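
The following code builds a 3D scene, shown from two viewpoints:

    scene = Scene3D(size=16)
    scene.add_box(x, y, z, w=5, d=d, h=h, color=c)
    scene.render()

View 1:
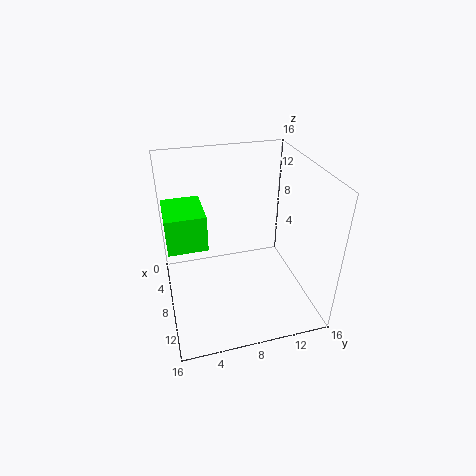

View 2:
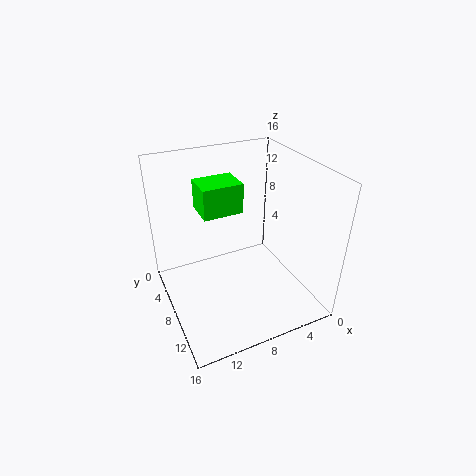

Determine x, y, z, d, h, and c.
x = 5.5, y = 0.25, z = 8.75, d = 4, h = 3.75, c = 'lime'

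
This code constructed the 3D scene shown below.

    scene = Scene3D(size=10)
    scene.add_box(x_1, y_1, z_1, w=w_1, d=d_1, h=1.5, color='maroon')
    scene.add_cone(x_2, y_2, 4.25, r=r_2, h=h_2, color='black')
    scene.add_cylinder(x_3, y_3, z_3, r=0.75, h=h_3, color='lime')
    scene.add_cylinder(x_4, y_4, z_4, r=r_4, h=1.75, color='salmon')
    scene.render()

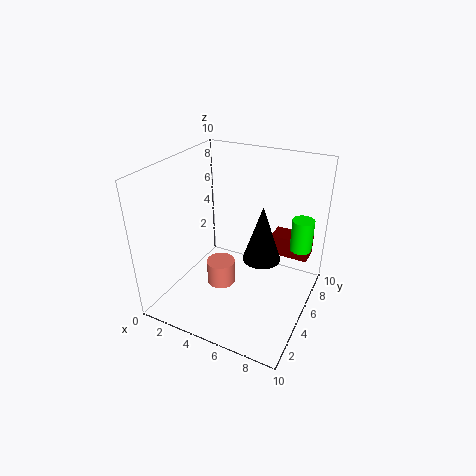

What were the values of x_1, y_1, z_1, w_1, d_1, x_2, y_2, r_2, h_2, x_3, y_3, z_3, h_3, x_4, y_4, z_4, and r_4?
x_1 = 6.75; y_1 = 6.75; z_1 = 3.25; w_1 = 2.75; d_1 = 1.5; x_2 = 7; y_2 = 4.5; r_2 = 1.25; h_2 = 3.75; x_3 = 9; y_3 = 6.75; z_3 = 4.25; h_3 = 2.25; x_4 = 4; y_4 = 4.25; z_4 = 1.5; r_4 = 1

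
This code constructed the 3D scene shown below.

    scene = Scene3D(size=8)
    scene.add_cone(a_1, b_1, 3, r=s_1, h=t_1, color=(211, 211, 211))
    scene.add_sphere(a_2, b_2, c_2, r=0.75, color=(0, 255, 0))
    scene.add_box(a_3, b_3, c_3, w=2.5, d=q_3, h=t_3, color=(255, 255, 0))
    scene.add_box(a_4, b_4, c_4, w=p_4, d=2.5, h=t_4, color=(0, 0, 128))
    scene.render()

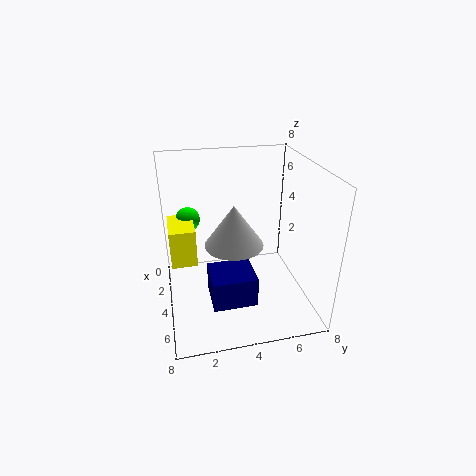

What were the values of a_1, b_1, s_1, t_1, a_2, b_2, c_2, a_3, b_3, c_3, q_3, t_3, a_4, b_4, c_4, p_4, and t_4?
a_1 = 3
b_1 = 4
s_1 = 1.75
t_1 = 2.5
a_2 = 1
b_2 = 1.5
c_2 = 4
a_3 = 0.75
b_3 = 0.25
c_3 = 2
q_3 = 1.5
t_3 = 2.25
a_4 = 3.5
b_4 = 2.25
c_4 = 0.5
p_4 = 2.25
t_4 = 1.75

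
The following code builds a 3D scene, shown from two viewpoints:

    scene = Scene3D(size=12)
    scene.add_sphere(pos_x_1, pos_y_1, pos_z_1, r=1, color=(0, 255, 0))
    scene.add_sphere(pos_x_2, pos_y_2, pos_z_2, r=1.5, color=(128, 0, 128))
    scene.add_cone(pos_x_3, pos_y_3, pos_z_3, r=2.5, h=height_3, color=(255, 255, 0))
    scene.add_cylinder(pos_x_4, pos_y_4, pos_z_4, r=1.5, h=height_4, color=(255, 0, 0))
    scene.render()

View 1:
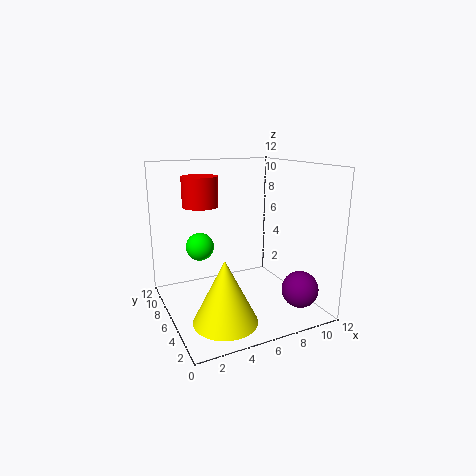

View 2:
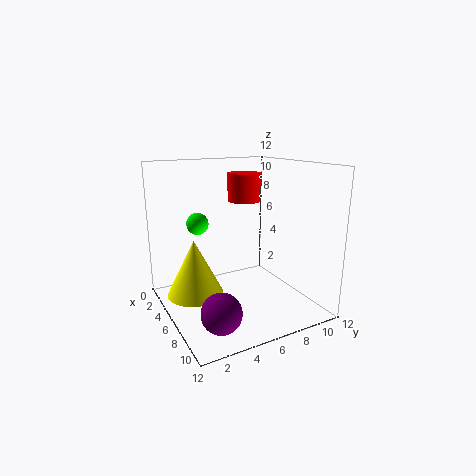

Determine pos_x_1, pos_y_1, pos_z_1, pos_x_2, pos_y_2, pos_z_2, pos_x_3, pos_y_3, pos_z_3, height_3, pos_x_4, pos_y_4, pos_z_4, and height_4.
pos_x_1 = 2
pos_y_1 = 4
pos_z_1 = 6.5
pos_x_2 = 10
pos_y_2 = 2.5
pos_z_2 = 2
pos_x_3 = 3.5
pos_y_3 = 3
pos_z_3 = 0.5
height_3 = 5
pos_x_4 = 3.5
pos_y_4 = 8
pos_z_4 = 8.5
height_4 = 2.5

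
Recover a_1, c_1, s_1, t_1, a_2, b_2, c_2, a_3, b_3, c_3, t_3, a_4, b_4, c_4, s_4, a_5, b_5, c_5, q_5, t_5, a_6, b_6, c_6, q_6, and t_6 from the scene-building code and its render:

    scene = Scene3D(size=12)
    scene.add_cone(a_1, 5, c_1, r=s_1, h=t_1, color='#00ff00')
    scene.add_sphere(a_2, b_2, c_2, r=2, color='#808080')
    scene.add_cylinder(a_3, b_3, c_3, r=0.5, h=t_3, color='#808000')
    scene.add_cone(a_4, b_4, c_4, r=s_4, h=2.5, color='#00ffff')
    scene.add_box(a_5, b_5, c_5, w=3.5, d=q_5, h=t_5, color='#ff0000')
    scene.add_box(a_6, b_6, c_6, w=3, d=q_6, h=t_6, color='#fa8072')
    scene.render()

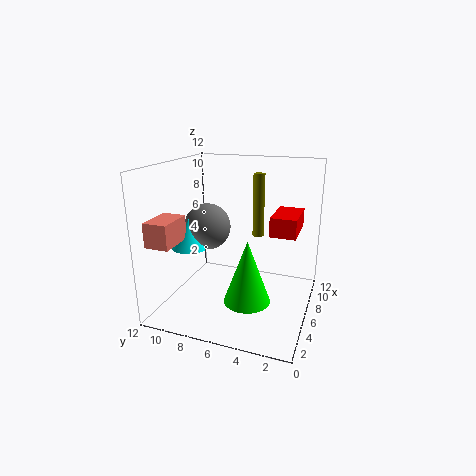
a_1 = 5.5
c_1 = 0.5
s_1 = 2
t_1 = 5.5
a_2 = 6.5
b_2 = 9
c_2 = 6.5
a_3 = 8.5
b_3 = 5
c_3 = 5.5
t_3 = 5.5
a_4 = 5
b_4 = 10
c_4 = 5
s_4 = 1.5
a_5 = 4.5
b_5 = 1
c_5 = 7
q_5 = 2
t_5 = 1.5
a_6 = 1.5
b_6 = 10
c_6 = 6
q_6 = 2
t_6 = 2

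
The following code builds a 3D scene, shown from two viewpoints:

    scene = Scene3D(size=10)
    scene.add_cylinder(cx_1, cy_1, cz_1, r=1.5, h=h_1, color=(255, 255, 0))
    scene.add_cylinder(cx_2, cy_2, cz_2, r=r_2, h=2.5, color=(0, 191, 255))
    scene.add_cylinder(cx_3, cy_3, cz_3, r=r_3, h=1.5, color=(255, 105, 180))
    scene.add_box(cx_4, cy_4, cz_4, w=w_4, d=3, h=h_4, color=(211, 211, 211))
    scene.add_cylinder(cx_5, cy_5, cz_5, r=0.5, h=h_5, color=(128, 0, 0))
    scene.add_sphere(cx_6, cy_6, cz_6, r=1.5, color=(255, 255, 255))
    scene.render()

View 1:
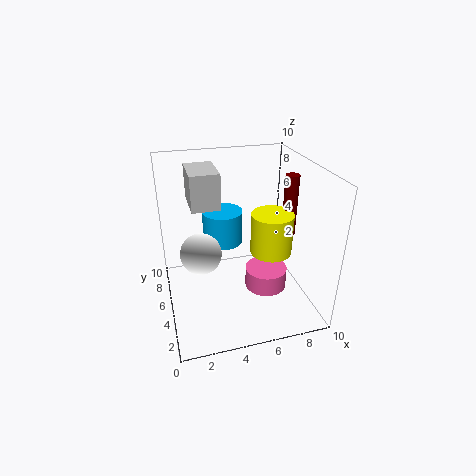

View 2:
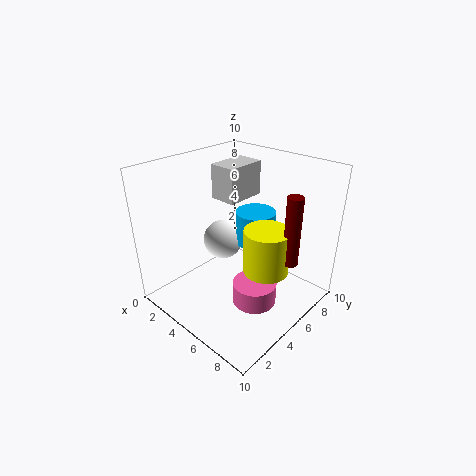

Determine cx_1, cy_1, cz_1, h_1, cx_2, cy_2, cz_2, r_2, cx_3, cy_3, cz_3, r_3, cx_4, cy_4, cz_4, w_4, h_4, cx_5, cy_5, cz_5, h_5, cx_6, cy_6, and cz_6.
cx_1 = 7.5, cy_1 = 5, cz_1 = 3.5, h_1 = 3, cx_2 = 4.5, cy_2 = 7.5, cz_2 = 3.5, r_2 = 1.5, cx_3 = 7, cy_3 = 4.5, cz_3 = 1, r_3 = 1.5, cx_4 = 2, cy_4 = 5.5, cz_4 = 7, w_4 = 2, h_4 = 2.5, cx_5 = 9, cy_5 = 5.5, cz_5 = 4.5, h_5 = 4.5, cx_6 = 2.5, cy_6 = 6, cz_6 = 3.5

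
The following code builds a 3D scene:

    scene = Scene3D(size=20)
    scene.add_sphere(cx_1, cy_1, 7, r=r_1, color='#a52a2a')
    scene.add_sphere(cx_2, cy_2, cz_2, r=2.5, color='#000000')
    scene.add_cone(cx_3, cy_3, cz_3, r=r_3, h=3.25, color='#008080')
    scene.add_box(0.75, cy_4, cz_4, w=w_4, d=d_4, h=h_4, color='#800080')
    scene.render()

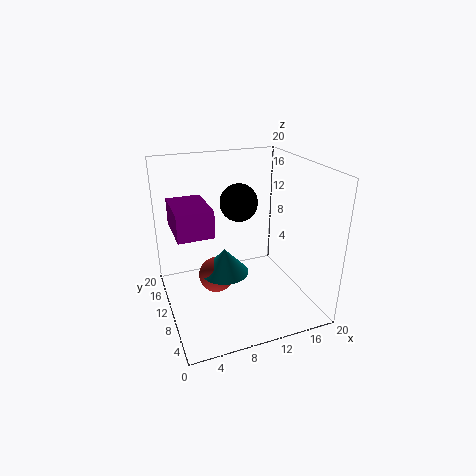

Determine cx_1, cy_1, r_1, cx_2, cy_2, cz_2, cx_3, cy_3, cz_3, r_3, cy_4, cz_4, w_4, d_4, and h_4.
cx_1 = 5.75
cy_1 = 6.75
r_1 = 2.25
cx_2 = 10
cy_2 = 9.75
cz_2 = 15.25
cx_3 = 6.75
cy_3 = 6.25
cz_3 = 7.5
r_3 = 3
cy_4 = 4.25
cz_4 = 13.5
w_4 = 4.25
d_4 = 6.25
h_4 = 3.25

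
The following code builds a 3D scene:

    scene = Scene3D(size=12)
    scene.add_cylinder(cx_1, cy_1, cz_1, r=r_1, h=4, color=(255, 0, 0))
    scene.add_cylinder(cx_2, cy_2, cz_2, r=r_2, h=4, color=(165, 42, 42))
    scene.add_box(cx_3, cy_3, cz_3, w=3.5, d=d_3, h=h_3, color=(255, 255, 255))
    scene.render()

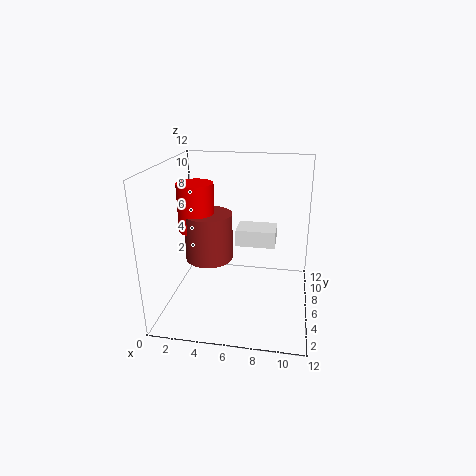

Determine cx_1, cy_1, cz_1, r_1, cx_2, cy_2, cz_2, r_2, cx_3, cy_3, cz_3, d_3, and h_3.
cx_1 = 2.5, cy_1 = 6, cz_1 = 6.5, r_1 = 1.5, cx_2 = 3.5, cy_2 = 6, cz_2 = 4, r_2 = 2, cx_3 = 5.5, cy_3 = 7.5, cz_3 = 4.5, d_3 = 2.5, h_3 = 1.5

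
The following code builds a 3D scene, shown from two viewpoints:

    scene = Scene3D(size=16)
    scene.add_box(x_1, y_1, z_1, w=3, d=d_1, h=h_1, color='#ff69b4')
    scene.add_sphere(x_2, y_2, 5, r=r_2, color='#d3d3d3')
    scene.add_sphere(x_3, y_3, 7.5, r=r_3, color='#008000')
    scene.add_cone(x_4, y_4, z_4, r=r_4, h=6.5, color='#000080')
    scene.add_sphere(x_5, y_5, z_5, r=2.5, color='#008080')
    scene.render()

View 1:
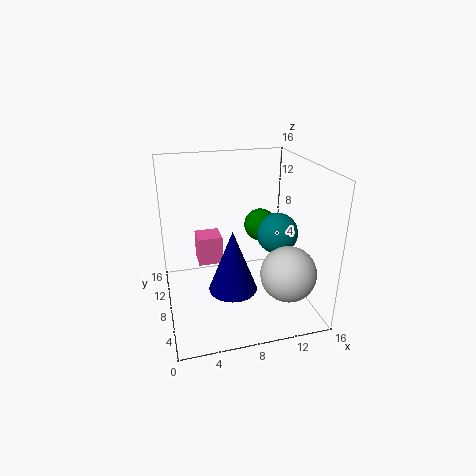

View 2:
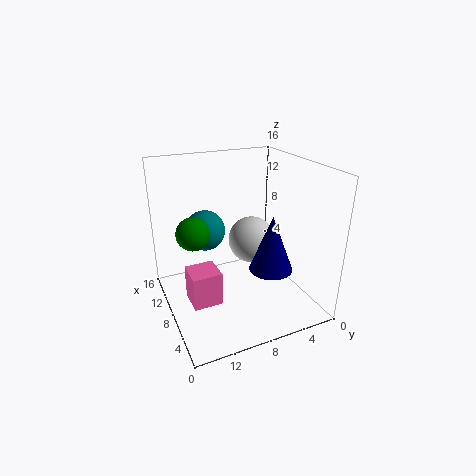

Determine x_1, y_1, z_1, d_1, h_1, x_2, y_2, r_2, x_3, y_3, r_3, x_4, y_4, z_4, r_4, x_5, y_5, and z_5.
x_1 = 4; y_1 = 11.5; z_1 = 3; d_1 = 3; h_1 = 3.5; x_2 = 12.5; y_2 = 4; r_2 = 3; x_3 = 12; y_3 = 12; r_3 = 2; x_4 = 6.5; y_4 = 4.5; z_4 = 4; r_4 = 2.5; x_5 = 13.5; y_5 = 10; z_5 = 7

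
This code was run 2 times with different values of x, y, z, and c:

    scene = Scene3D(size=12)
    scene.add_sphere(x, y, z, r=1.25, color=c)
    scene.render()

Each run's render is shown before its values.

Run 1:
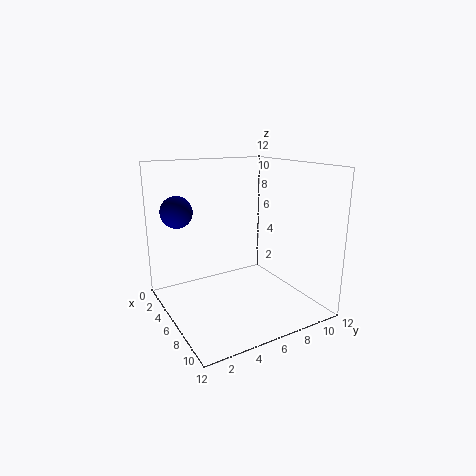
x = 4.75
y = 1.25
z = 8.5
c = 'navy'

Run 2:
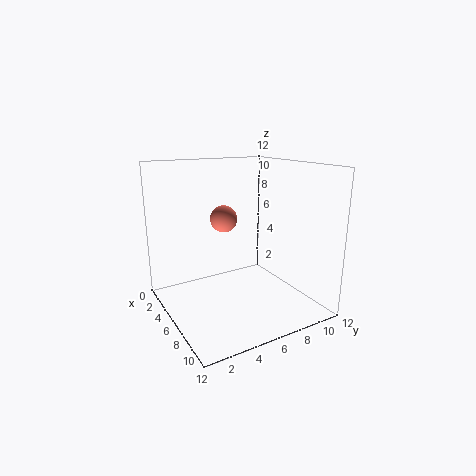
x = 2.5
y = 6.5
z = 6.75
c = 'salmon'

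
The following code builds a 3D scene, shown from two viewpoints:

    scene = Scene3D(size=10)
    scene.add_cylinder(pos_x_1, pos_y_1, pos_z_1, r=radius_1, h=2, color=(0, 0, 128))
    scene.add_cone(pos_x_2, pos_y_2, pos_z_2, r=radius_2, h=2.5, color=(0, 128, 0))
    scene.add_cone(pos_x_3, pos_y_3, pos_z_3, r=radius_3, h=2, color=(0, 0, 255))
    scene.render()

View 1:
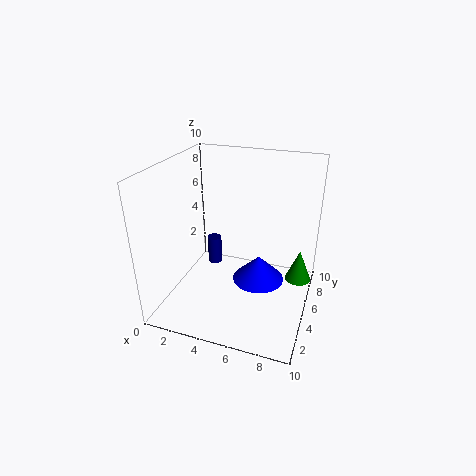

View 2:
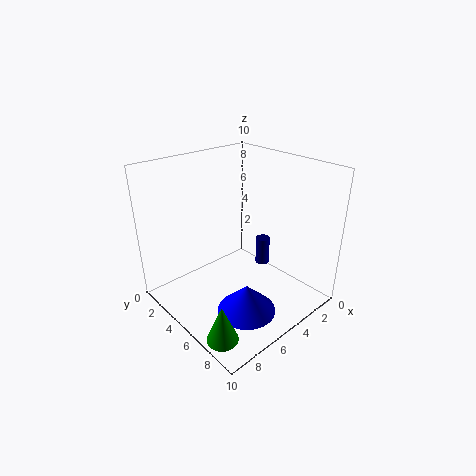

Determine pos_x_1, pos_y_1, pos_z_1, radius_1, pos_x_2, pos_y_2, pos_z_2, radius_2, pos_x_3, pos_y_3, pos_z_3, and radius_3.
pos_x_1 = 3, pos_y_1 = 5.5, pos_z_1 = 2.5, radius_1 = 0.5, pos_x_2 = 9, pos_y_2 = 8, pos_z_2 = 0.5, radius_2 = 1, pos_x_3 = 6, pos_y_3 = 7, pos_z_3 = 0.5, radius_3 = 2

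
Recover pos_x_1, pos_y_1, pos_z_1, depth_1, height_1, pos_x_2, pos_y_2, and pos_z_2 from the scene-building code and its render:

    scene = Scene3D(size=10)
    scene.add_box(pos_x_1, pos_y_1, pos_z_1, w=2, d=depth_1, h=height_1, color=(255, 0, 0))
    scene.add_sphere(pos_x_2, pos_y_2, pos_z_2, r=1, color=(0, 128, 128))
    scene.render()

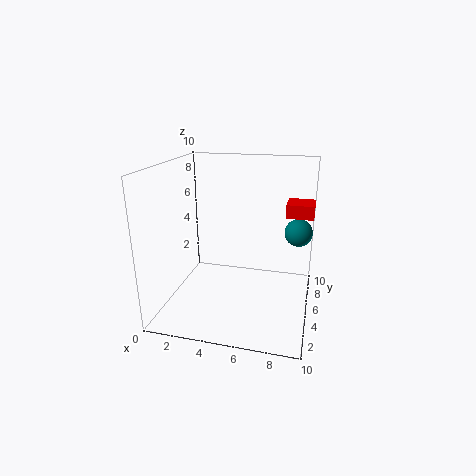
pos_x_1 = 8; pos_y_1 = 7; pos_z_1 = 6; depth_1 = 2; height_1 = 1; pos_x_2 = 9; pos_y_2 = 7; pos_z_2 = 5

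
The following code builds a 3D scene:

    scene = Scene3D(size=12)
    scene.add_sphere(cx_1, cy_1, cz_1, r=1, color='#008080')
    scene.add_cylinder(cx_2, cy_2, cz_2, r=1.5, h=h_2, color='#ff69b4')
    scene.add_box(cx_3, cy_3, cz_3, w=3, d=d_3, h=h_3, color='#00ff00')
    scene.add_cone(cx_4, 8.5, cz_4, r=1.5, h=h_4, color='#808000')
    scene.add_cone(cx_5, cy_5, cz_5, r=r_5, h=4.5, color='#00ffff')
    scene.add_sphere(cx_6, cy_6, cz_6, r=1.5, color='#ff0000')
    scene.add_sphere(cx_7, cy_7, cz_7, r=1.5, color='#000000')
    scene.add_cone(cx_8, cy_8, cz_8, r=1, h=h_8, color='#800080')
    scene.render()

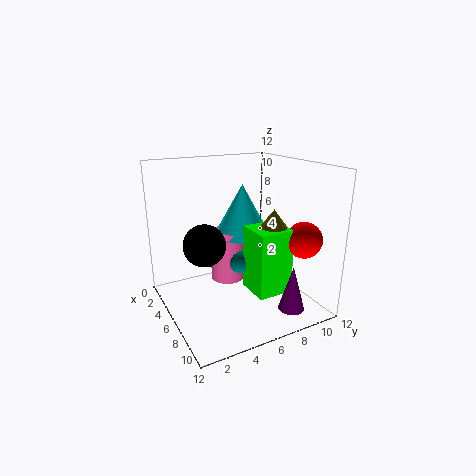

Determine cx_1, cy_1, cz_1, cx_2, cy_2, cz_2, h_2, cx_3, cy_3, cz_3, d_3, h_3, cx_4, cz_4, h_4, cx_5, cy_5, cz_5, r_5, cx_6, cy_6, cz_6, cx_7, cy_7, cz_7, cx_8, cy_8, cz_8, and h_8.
cx_1 = 5.5; cy_1 = 6.5; cz_1 = 3.5; cx_2 = 4; cy_2 = 6; cz_2 = 1.5; h_2 = 4.5; cx_3 = 6; cy_3 = 6.5; cz_3 = 1.5; d_3 = 3; h_3 = 5.5; cx_4 = 7.5; cz_4 = 6.5; h_4 = 2; cx_5 = 4; cy_5 = 7.5; cz_5 = 5.5; r_5 = 2.5; cx_6 = 9; cy_6 = 10.5; cz_6 = 6; cx_7 = 8.5; cy_7 = 2; cz_7 = 7; cx_8 = 11; cy_8 = 8; cz_8 = 1.5; h_8 = 3.5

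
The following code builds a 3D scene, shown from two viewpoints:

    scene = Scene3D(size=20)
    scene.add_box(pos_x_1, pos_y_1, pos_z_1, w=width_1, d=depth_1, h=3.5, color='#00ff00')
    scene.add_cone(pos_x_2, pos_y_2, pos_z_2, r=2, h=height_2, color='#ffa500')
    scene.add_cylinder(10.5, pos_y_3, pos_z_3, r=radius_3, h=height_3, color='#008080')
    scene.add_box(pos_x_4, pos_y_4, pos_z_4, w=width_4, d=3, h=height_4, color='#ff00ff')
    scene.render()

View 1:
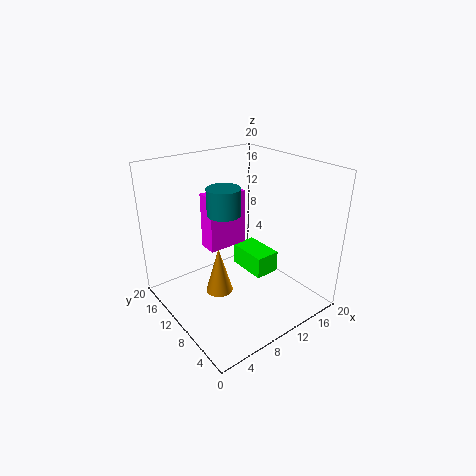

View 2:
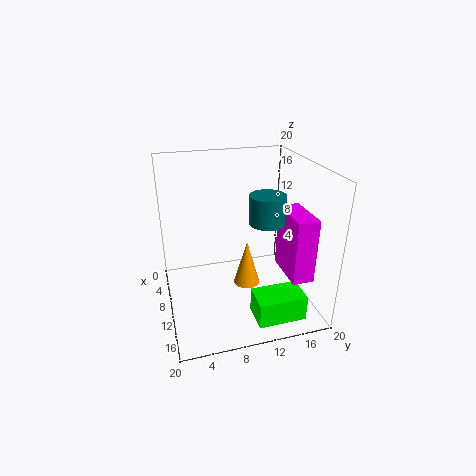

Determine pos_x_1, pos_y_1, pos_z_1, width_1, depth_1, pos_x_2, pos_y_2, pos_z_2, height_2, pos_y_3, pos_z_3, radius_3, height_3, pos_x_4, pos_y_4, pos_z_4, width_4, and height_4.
pos_x_1 = 14.5
pos_y_1 = 10.5
pos_z_1 = 1
width_1 = 4
depth_1 = 6.5
pos_x_2 = 8
pos_y_2 = 12
pos_z_2 = 1
height_2 = 7
pos_y_3 = 14
pos_z_3 = 12
radius_3 = 2.5
height_3 = 4
pos_x_4 = 9.5
pos_y_4 = 16
pos_z_4 = 5
width_4 = 6.5
height_4 = 9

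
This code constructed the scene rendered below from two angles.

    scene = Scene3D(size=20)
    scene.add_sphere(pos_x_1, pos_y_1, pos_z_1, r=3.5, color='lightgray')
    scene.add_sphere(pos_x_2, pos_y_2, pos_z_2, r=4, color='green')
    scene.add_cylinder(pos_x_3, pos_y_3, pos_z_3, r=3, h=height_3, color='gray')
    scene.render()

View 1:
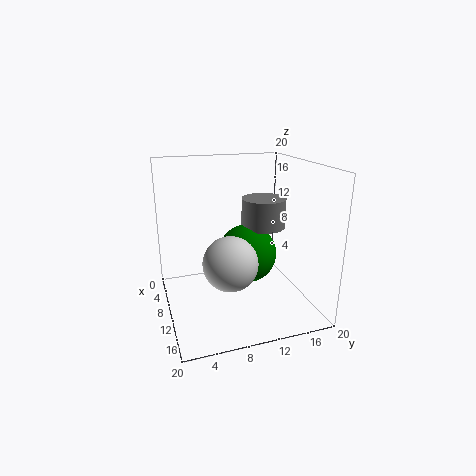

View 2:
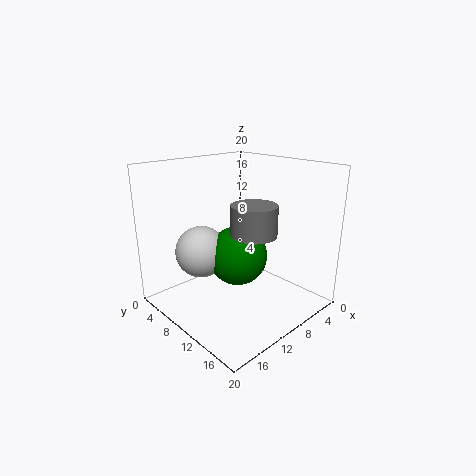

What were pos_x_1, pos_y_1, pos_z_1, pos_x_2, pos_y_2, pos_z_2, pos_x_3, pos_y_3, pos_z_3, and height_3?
pos_x_1 = 14.5; pos_y_1 = 7.5; pos_z_1 = 8.5; pos_x_2 = 11; pos_y_2 = 11; pos_z_2 = 8; pos_x_3 = 10.5; pos_y_3 = 13.5; pos_z_3 = 11.5; height_3 = 4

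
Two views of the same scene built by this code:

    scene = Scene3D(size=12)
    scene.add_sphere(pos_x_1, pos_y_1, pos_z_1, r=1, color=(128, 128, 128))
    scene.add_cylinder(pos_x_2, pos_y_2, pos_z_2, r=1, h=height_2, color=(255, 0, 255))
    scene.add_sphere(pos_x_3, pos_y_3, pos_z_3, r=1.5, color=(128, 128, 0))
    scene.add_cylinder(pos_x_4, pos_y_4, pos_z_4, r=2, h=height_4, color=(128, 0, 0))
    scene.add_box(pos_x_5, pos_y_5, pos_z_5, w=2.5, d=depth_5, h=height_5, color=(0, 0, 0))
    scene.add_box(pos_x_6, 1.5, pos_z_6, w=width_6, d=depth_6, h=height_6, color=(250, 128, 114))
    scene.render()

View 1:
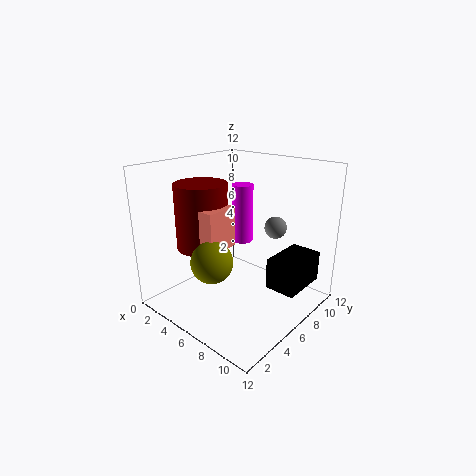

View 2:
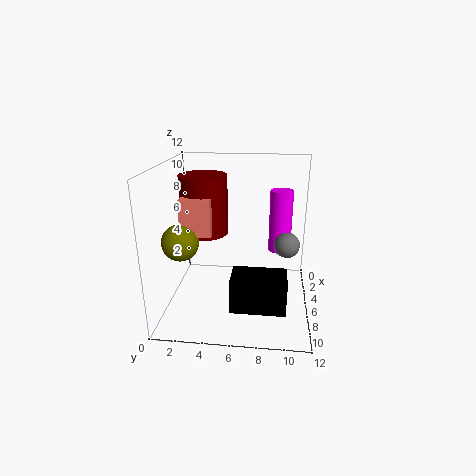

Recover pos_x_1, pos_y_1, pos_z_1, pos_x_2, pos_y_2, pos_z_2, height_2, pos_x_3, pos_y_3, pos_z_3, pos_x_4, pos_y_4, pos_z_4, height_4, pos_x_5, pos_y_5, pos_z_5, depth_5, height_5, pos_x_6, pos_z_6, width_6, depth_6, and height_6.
pos_x_1 = 7; pos_y_1 = 10; pos_z_1 = 6; pos_x_2 = 3.5; pos_y_2 = 9.5; pos_z_2 = 4; height_2 = 5.5; pos_x_3 = 7.5; pos_y_3 = 1.5; pos_z_3 = 6; pos_x_4 = 5; pos_y_4 = 3; pos_z_4 = 6; height_4 = 5; pos_x_5 = 9; pos_y_5 = 6; pos_z_5 = 2.5; depth_5 = 4; height_5 = 2.5; pos_x_6 = 5.5; pos_z_6 = 6.5; width_6 = 2; depth_6 = 2.5; height_6 = 3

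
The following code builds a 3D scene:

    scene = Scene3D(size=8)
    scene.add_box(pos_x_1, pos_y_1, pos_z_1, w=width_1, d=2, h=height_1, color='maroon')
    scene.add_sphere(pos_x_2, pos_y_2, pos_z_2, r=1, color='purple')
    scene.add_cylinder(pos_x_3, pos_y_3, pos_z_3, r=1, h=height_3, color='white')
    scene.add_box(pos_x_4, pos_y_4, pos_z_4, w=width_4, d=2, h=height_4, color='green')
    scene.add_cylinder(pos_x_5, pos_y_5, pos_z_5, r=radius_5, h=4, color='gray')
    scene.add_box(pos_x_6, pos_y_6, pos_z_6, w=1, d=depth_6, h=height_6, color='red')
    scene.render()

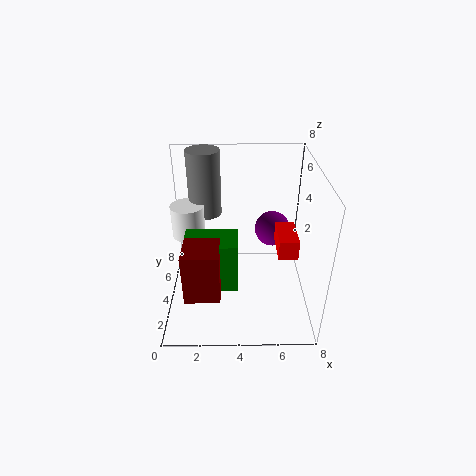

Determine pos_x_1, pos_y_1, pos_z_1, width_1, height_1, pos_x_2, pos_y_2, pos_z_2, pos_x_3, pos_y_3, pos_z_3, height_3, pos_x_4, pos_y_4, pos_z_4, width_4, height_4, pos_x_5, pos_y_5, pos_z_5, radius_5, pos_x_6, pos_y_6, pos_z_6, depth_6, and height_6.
pos_x_1 = 1, pos_y_1 = 2, pos_z_1 = 1, width_1 = 2, height_1 = 3, pos_x_2 = 6, pos_y_2 = 5, pos_z_2 = 4, pos_x_3 = 1, pos_y_3 = 6, pos_z_3 = 3, height_3 = 2, pos_x_4 = 1, pos_y_4 = 3, pos_z_4 = 1, width_4 = 3, height_4 = 3, pos_x_5 = 2, pos_y_5 = 7, pos_z_5 = 4, radius_5 = 1, pos_x_6 = 6, pos_y_6 = 2, pos_z_6 = 4, depth_6 = 2, height_6 = 1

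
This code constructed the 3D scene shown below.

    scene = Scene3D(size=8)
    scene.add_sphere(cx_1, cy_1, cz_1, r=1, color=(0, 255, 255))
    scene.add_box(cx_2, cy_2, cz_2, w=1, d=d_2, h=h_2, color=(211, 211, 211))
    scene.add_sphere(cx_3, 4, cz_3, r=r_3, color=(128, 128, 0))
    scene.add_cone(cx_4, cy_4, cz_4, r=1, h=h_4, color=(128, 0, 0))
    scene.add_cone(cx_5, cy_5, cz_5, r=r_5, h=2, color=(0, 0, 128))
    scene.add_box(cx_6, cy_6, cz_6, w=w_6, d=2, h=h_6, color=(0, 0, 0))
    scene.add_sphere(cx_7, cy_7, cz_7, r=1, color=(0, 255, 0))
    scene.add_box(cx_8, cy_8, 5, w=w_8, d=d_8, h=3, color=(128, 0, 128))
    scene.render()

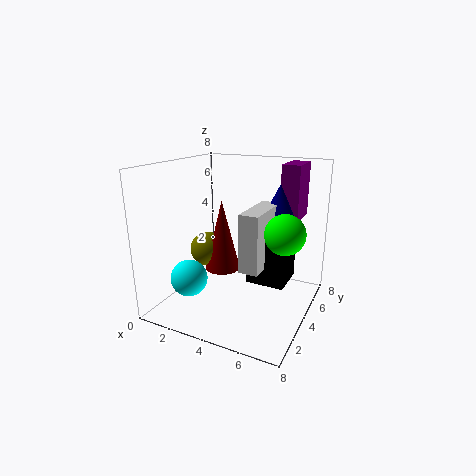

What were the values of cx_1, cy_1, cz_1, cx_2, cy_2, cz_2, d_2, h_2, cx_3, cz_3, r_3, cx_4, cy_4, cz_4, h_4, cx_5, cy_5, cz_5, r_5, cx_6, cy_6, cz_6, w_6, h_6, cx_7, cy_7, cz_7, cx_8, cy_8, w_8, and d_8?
cx_1 = 2, cy_1 = 2, cz_1 = 2, cx_2 = 5, cy_2 = 2, cz_2 = 3, d_2 = 3, h_2 = 3, cx_3 = 2, cz_3 = 3, r_3 = 1, cx_4 = 3, cy_4 = 4, cz_4 = 2, h_4 = 4, cx_5 = 6, cy_5 = 5, cz_5 = 5, r_5 = 1, cx_6 = 5, cy_6 = 3, cz_6 = 2, w_6 = 2, h_6 = 3, cx_7 = 7, cy_7 = 3, cz_7 = 5, cx_8 = 6, cy_8 = 5, w_8 = 1, d_8 = 2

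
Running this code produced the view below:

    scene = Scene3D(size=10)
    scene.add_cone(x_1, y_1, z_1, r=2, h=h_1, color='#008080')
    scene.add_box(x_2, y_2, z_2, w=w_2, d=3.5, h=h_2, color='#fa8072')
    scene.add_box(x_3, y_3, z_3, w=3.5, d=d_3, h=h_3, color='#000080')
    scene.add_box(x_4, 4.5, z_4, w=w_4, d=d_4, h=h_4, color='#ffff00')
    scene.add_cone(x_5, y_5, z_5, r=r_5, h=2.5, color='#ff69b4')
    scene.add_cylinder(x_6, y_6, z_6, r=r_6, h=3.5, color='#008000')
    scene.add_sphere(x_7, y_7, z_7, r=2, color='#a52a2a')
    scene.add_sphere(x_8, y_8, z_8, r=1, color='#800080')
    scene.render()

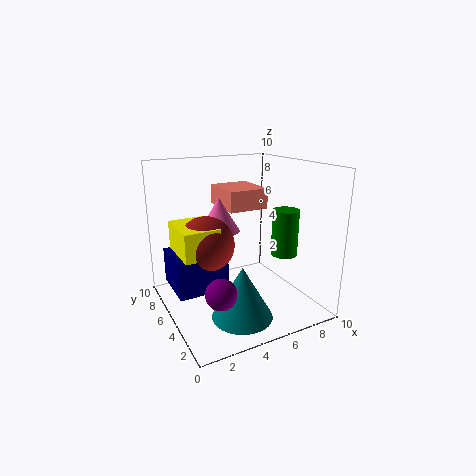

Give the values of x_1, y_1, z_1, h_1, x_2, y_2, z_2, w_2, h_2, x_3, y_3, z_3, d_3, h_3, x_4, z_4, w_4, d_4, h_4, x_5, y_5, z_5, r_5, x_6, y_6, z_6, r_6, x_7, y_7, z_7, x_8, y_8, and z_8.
x_1 = 4
y_1 = 2.5
z_1 = 0.5
h_1 = 3.5
x_2 = 5
y_2 = 6
z_2 = 6.5
w_2 = 3
h_2 = 1.5
x_3 = 0.5
y_3 = 4.5
z_3 = 1.5
d_3 = 3.5
h_3 = 2.5
x_4 = 1
z_4 = 4
w_4 = 2.5
d_4 = 3.5
h_4 = 2
x_5 = 4.5
y_5 = 7
z_5 = 5
r_5 = 1.5
x_6 = 9
y_6 = 5
z_6 = 3
r_6 = 1
x_7 = 3
y_7 = 6
z_7 = 4.5
x_8 = 2.5
y_8 = 2.5
z_8 = 2.5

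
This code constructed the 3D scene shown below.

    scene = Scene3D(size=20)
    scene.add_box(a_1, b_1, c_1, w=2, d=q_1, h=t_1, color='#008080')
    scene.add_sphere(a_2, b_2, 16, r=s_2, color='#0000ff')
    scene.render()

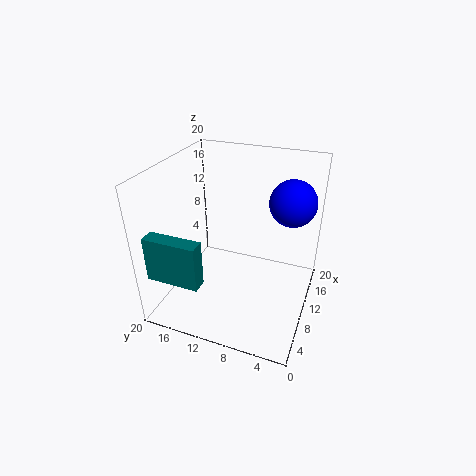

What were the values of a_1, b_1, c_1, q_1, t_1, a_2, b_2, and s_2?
a_1 = 1, b_1 = 12, c_1 = 7, q_1 = 7, t_1 = 6, a_2 = 11, b_2 = 3, s_2 = 3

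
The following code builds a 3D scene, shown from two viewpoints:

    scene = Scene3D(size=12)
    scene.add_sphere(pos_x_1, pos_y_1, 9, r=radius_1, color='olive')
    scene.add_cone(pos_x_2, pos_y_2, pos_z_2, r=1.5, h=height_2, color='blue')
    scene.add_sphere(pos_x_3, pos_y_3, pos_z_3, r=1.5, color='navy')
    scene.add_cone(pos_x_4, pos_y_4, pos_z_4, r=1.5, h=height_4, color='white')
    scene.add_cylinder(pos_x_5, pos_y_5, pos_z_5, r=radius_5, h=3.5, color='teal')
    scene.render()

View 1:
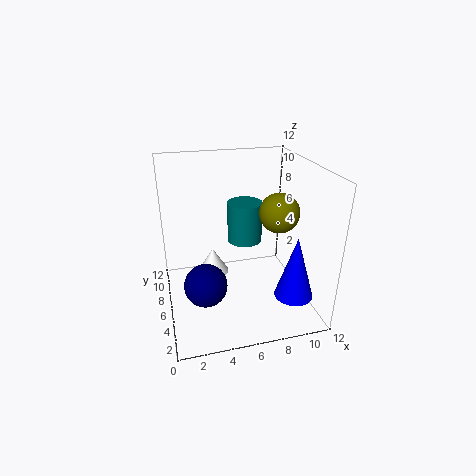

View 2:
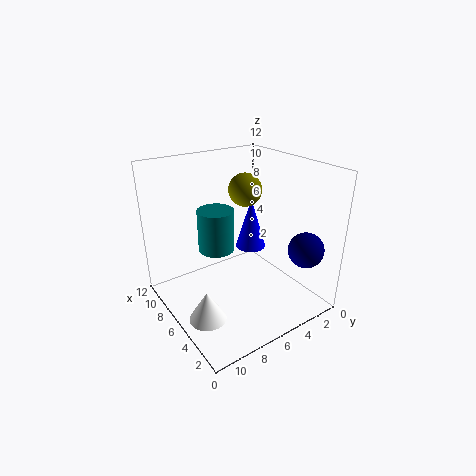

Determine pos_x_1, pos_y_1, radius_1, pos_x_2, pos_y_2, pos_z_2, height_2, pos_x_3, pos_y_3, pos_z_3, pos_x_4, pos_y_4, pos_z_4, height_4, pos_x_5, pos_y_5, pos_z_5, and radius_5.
pos_x_1 = 8.5; pos_y_1 = 3.5; radius_1 = 1.5; pos_x_2 = 9.5; pos_y_2 = 2; pos_z_2 = 2.5; height_2 = 5; pos_x_3 = 2.5; pos_y_3 = 1.5; pos_z_3 = 5; pos_x_4 = 4.5; pos_y_4 = 10; pos_z_4 = 0.5; height_4 = 2.5; pos_x_5 = 7; pos_y_5 = 7.5; pos_z_5 = 5; radius_5 = 1.5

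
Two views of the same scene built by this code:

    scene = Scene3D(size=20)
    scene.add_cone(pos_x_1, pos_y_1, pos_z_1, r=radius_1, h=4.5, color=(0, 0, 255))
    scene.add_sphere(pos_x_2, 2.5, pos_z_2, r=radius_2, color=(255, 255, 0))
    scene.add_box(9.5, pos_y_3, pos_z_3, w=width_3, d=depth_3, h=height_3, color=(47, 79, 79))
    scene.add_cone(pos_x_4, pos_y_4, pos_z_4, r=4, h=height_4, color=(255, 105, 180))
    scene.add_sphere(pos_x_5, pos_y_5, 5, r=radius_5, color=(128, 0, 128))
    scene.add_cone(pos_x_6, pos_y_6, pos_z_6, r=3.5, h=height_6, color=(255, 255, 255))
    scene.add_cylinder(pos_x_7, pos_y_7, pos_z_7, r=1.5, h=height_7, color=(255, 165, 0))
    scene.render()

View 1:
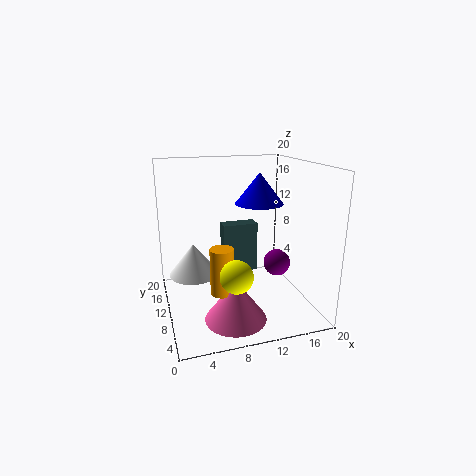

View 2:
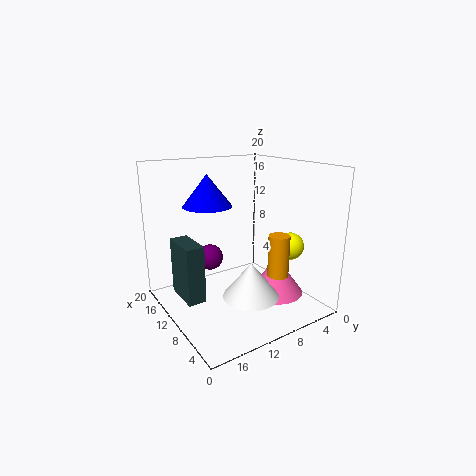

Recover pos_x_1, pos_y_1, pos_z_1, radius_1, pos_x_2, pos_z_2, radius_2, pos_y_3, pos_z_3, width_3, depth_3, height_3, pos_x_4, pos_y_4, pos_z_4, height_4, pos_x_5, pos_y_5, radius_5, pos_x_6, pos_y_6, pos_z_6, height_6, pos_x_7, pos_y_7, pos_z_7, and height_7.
pos_x_1 = 14; pos_y_1 = 12.5; pos_z_1 = 14; radius_1 = 3.5; pos_x_2 = 7.5; pos_z_2 = 8; radius_2 = 2; pos_y_3 = 15.5; pos_z_3 = 2; width_3 = 5.5; depth_3 = 2.5; height_3 = 8; pos_x_4 = 8; pos_y_4 = 4.5; pos_z_4 = 1; height_4 = 5.5; pos_x_5 = 16.5; pos_y_5 = 11; radius_5 = 2; pos_x_6 = 4; pos_y_6 = 12; pos_z_6 = 4.5; height_6 = 4.5; pos_x_7 = 6.5; pos_y_7 = 5.5; pos_z_7 = 4.5; height_7 = 6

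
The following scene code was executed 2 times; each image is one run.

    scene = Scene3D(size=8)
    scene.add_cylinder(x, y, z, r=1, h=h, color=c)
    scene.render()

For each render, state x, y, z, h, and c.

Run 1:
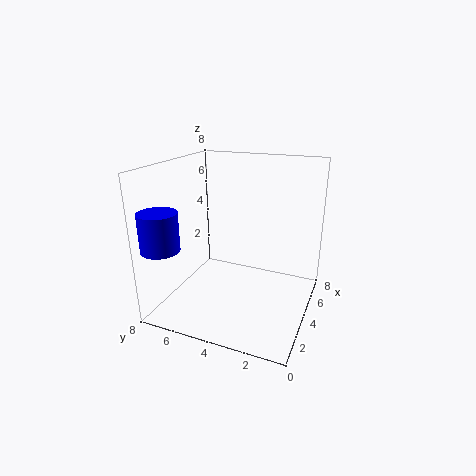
x = 1; y = 7; z = 4; h = 2; c = 'blue'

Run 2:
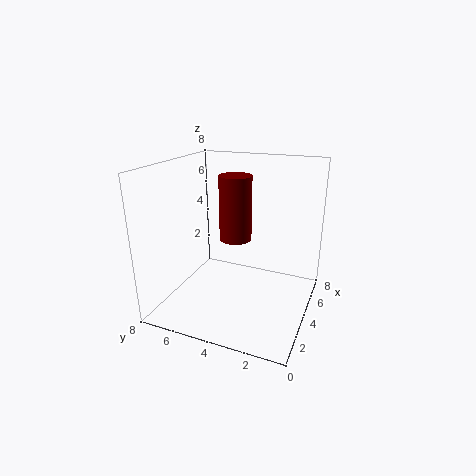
x = 6; y = 5; z = 3; h = 4; c = 'maroon'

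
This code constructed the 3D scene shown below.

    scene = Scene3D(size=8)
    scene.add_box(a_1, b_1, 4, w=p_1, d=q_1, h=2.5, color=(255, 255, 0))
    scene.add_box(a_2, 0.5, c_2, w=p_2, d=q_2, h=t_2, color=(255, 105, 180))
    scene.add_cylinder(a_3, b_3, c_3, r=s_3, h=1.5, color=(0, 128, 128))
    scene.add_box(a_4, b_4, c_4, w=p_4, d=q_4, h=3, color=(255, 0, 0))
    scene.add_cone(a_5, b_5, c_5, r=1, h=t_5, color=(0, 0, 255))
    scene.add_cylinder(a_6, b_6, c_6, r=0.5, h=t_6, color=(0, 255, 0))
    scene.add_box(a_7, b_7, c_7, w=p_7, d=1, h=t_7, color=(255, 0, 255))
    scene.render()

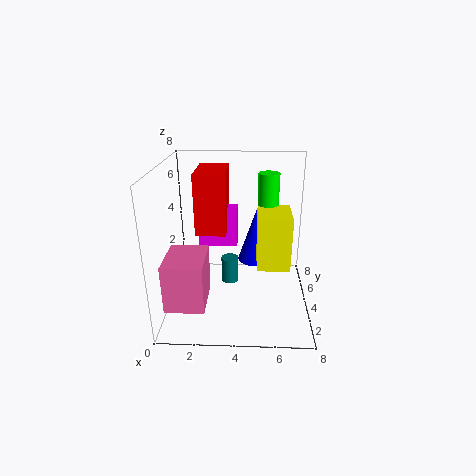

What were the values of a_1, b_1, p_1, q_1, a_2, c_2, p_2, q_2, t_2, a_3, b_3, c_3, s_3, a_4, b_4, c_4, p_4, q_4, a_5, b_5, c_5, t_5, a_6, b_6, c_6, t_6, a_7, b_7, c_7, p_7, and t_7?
a_1 = 5, b_1 = 0.5, p_1 = 1.5, q_1 = 2, a_2 = 0.5, c_2 = 1.5, p_2 = 2, q_2 = 2.5, t_2 = 2.5, a_3 = 3.5, b_3 = 4.5, c_3 = 1, s_3 = 0.5, a_4 = 2, b_4 = 2, c_4 = 5, p_4 = 1.5, q_4 = 2.5, a_5 = 5, b_5 = 4.5, c_5 = 2.5, t_5 = 3, a_6 = 5.5, b_6 = 2.5, c_6 = 6, t_6 = 2, a_7 = 2, b_7 = 3, c_7 = 4, p_7 = 2, t_7 = 2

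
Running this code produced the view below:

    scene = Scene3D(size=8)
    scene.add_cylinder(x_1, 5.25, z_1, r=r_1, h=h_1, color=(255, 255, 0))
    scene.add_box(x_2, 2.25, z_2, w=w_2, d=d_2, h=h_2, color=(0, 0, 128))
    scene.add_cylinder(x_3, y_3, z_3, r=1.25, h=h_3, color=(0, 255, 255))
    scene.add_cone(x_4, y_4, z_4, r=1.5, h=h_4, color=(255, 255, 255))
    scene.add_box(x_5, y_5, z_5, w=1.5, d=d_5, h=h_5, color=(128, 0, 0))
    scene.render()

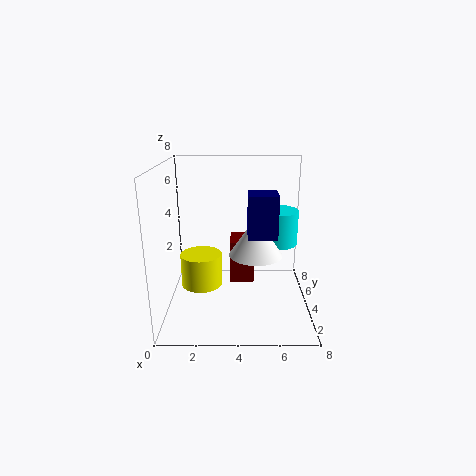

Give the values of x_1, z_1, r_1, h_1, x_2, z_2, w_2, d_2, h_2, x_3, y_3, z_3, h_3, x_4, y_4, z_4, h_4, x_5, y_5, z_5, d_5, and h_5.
x_1 = 1.75, z_1 = 0.5, r_1 = 1.25, h_1 = 2, x_2 = 4.5, z_2 = 4.5, w_2 = 1.5, d_2 = 1.5, h_2 = 2.25, x_3 = 6.25, y_3 = 5.25, z_3 = 3.25, h_3 = 2, x_4 = 5, y_4 = 4, z_4 = 3, h_4 = 2.25, x_5 = 3.5, y_5 = 5.75, z_5 = 0.25, d_5 = 2, h_5 = 2.75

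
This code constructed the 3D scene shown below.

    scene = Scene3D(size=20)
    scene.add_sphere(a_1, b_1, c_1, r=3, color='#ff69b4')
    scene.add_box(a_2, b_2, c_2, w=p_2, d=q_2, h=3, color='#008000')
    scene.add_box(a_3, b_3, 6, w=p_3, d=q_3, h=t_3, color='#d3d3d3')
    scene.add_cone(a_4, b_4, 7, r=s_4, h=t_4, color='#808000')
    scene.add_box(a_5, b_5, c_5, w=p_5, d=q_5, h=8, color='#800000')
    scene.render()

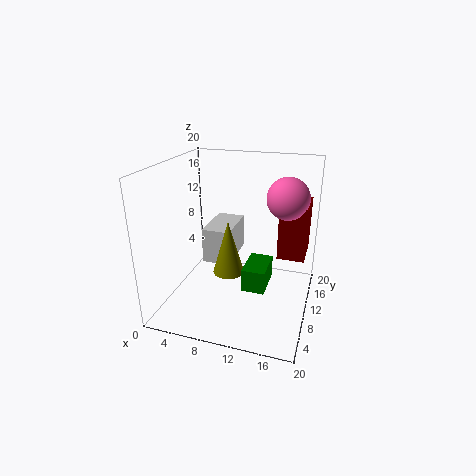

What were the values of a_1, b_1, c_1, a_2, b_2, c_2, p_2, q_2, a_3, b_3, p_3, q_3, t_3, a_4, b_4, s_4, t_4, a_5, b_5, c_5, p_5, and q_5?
a_1 = 16; b_1 = 14; c_1 = 15; a_2 = 12; b_2 = 5; c_2 = 5; p_2 = 3; q_2 = 5; a_3 = 5; b_3 = 9; p_3 = 4; q_3 = 7; t_3 = 5; a_4 = 10; b_4 = 6; s_4 = 2; t_4 = 7; a_5 = 15; b_5 = 13; c_5 = 6; p_5 = 4; q_5 = 6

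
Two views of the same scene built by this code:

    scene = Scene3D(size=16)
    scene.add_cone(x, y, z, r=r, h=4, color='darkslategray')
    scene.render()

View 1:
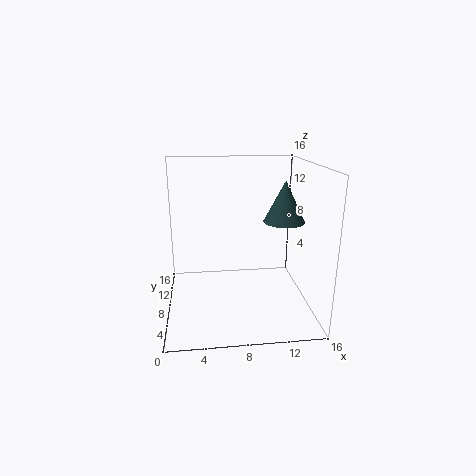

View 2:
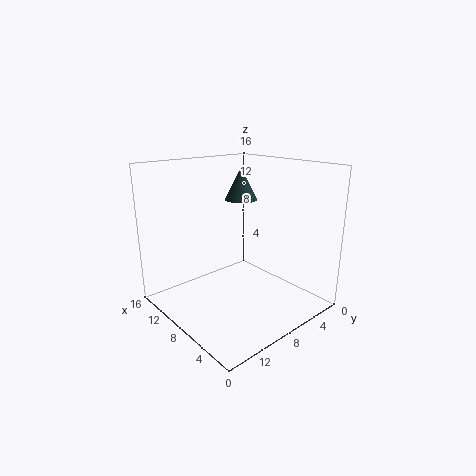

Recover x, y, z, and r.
x = 12
y = 4
z = 11
r = 2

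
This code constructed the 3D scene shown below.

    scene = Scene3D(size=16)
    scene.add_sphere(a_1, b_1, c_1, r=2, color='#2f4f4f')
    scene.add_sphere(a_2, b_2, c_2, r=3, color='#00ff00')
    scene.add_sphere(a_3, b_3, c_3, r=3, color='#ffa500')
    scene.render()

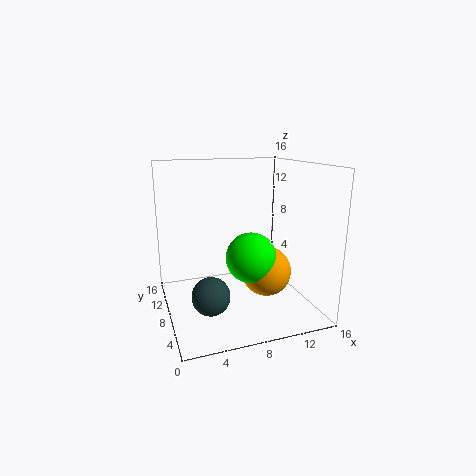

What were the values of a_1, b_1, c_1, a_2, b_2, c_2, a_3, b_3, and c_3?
a_1 = 4
b_1 = 5
c_1 = 3
a_2 = 10
b_2 = 9
c_2 = 5
a_3 = 12
b_3 = 9
c_3 = 3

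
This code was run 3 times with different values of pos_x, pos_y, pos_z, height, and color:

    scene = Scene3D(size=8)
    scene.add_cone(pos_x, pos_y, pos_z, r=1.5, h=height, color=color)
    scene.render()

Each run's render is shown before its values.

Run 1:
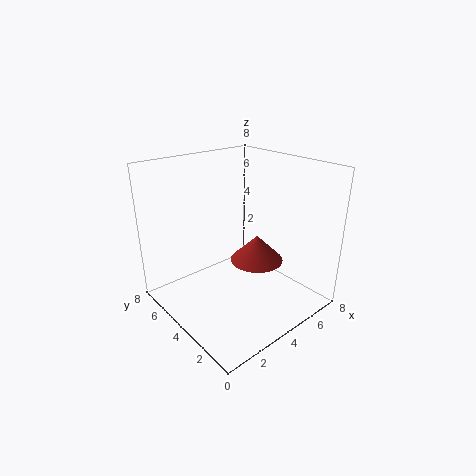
pos_x = 5; pos_y = 3.5; pos_z = 2.5; height = 1.5; color = 'brown'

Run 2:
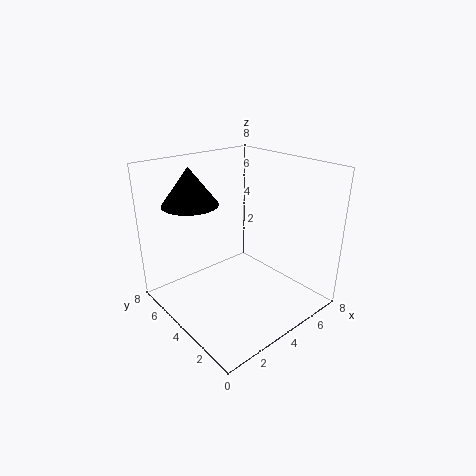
pos_x = 2; pos_y = 5.5; pos_z = 6; height = 2; color = 'black'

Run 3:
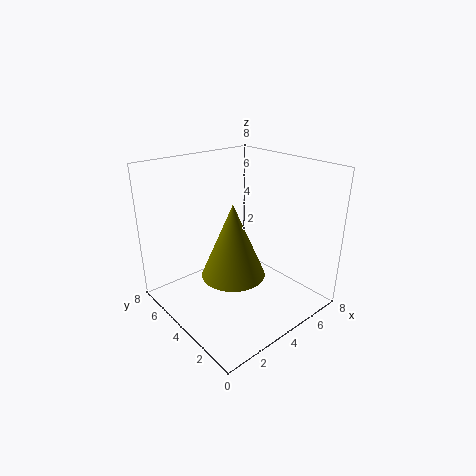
pos_x = 2; pos_y = 2; pos_z = 3.5; height = 3.5; color = 'olive'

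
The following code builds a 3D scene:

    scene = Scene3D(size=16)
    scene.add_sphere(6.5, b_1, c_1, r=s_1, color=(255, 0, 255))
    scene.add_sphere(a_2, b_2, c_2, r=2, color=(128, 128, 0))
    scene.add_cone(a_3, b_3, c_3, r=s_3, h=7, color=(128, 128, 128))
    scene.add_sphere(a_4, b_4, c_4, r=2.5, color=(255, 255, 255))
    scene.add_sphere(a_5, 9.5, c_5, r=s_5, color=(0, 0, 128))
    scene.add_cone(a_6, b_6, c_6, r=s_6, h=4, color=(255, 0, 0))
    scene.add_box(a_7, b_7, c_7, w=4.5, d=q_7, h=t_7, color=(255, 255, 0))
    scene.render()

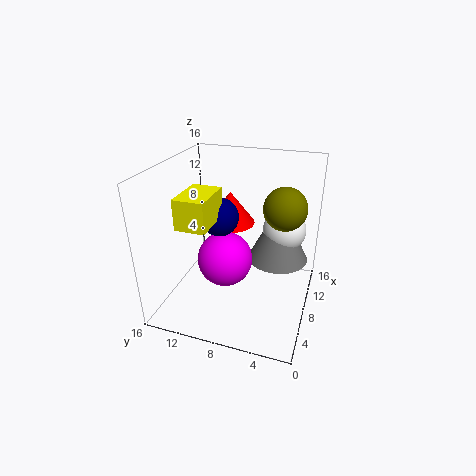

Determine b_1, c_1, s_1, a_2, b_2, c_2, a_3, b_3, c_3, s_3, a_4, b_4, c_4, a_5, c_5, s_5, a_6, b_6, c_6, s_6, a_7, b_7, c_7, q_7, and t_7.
b_1 = 9; c_1 = 6; s_1 = 3; a_2 = 5; b_2 = 2.5; c_2 = 13.5; a_3 = 11; b_3 = 4; c_3 = 4.5; s_3 = 3.5; a_4 = 11.5; b_4 = 3.5; c_4 = 8; a_5 = 6.5; c_5 = 11; s_5 = 2; a_6 = 12.5; b_6 = 10.5; c_6 = 7.5; s_6 = 3; a_7 = 1.5; b_7 = 9; c_7 = 11.5; q_7 = 3; t_7 = 3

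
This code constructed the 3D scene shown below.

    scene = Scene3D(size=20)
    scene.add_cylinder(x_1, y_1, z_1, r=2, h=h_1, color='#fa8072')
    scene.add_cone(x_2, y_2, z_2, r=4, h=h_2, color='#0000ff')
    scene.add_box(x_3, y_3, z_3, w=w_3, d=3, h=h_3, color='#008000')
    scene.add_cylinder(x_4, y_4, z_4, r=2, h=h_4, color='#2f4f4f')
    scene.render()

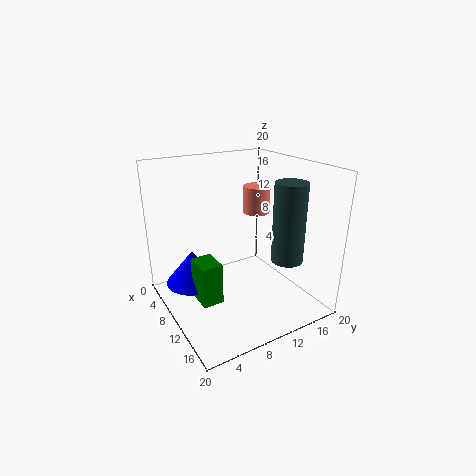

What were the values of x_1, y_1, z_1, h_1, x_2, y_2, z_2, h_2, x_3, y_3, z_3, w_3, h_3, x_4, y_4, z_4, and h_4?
x_1 = 7; y_1 = 15; z_1 = 12; h_1 = 4; x_2 = 5; y_2 = 5; z_2 = 2; h_2 = 5; x_3 = 7; y_3 = 4; z_3 = 1; w_3 = 4; h_3 = 6; x_4 = 17; y_4 = 13; z_4 = 9; h_4 = 10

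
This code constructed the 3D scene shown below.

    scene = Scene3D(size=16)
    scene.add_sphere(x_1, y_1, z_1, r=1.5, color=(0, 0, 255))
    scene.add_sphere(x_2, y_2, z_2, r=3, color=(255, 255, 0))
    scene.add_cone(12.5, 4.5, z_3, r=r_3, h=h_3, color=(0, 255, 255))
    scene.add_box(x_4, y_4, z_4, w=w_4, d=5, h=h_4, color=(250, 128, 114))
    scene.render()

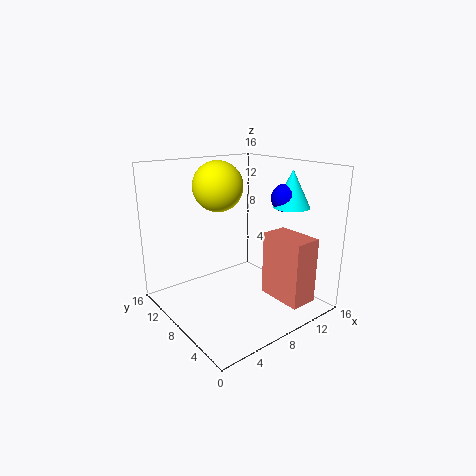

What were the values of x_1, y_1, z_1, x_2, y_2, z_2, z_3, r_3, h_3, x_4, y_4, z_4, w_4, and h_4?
x_1 = 12
y_1 = 5
z_1 = 12.5
x_2 = 8.5
y_2 = 12.5
z_2 = 13
z_3 = 11.5
r_3 = 2
h_3 = 4
x_4 = 9.5
y_4 = 0.5
z_4 = 2
w_4 = 3
h_4 = 7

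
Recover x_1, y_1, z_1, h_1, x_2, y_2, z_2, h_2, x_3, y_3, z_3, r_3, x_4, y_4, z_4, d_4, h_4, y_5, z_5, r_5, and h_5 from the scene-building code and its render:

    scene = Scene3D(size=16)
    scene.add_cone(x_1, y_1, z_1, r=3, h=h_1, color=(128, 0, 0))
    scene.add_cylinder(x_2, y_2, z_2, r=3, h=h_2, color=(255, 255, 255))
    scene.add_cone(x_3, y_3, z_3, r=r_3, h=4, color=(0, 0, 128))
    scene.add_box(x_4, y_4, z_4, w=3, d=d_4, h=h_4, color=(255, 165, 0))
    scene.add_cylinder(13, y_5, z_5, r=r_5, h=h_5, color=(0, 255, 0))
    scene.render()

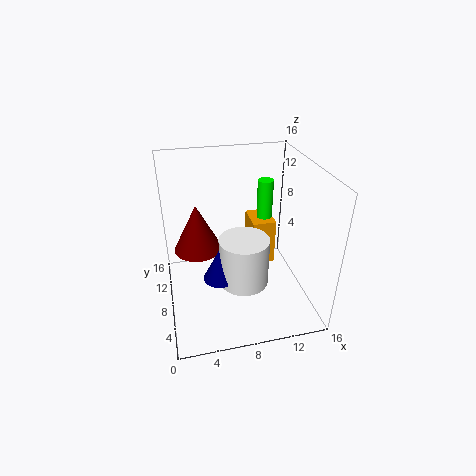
x_1 = 4; y_1 = 13; z_1 = 4; h_1 = 6; x_2 = 9; y_2 = 9; z_2 = 1; h_2 = 6; x_3 = 6; y_3 = 9; z_3 = 2; r_3 = 2; x_4 = 11; y_4 = 12; z_4 = 1; d_4 = 4; h_4 = 6; y_5 = 14; z_5 = 7; r_5 = 1; h_5 = 5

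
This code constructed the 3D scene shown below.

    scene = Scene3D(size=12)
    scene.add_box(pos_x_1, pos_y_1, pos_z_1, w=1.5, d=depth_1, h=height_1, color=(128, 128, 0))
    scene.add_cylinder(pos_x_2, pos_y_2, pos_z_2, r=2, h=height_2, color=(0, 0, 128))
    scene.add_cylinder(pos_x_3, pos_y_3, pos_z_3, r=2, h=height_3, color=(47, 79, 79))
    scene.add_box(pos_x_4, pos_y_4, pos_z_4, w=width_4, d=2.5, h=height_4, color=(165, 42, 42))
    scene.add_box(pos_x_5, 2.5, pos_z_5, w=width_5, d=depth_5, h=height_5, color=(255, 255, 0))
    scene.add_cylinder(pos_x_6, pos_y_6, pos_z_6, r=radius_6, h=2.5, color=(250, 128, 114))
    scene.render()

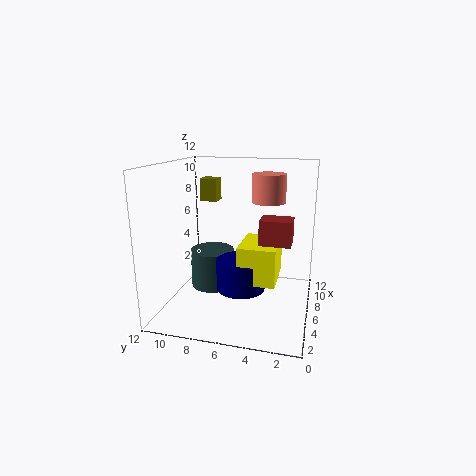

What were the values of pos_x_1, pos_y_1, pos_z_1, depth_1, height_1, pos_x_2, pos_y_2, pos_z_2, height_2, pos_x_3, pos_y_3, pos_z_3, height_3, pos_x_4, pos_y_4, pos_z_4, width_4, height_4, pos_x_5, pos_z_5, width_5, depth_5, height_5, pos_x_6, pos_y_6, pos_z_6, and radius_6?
pos_x_1 = 8
pos_y_1 = 8.5
pos_z_1 = 8.5
depth_1 = 1.5
height_1 = 2
pos_x_2 = 5
pos_y_2 = 5.5
pos_z_2 = 2
height_2 = 2.5
pos_x_3 = 8
pos_y_3 = 9
pos_z_3 = 0.5
height_3 = 3.5
pos_x_4 = 4.5
pos_y_4 = 1.5
pos_z_4 = 6
width_4 = 2
height_4 = 2
pos_x_5 = 3.5
pos_z_5 = 3
width_5 = 4
depth_5 = 3
height_5 = 3
pos_x_6 = 9
pos_y_6 = 4
pos_z_6 = 8.5
radius_6 = 1.5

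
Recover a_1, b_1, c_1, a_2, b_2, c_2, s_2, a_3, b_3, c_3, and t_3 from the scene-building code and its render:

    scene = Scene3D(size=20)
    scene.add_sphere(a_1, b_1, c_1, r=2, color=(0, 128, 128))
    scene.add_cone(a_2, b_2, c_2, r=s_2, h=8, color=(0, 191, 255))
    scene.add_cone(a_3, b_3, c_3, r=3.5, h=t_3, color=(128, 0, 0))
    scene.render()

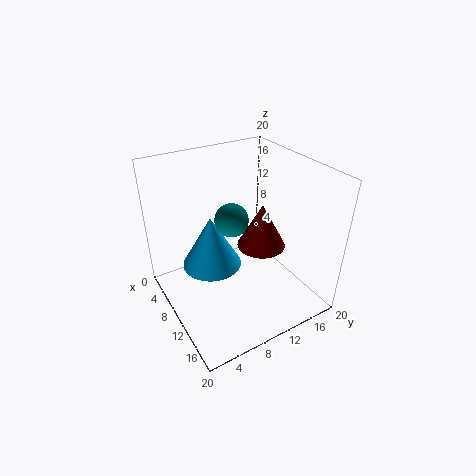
a_1 = 13.5; b_1 = 7; c_1 = 15.5; a_2 = 5.5; b_2 = 8; c_2 = 3.5; s_2 = 4.5; a_3 = 10; b_3 = 14; c_3 = 7.5; t_3 = 6.5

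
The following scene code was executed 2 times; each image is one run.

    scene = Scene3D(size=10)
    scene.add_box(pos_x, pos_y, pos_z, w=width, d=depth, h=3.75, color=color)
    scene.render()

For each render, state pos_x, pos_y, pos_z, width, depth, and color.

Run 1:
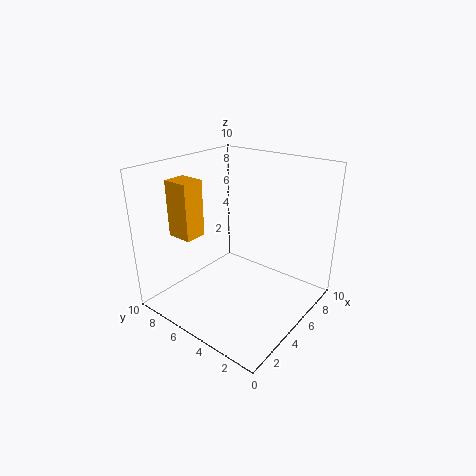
pos_x = 1.75
pos_y = 6.5
pos_z = 5.5
width = 1.5
depth = 1.75
color = 'orange'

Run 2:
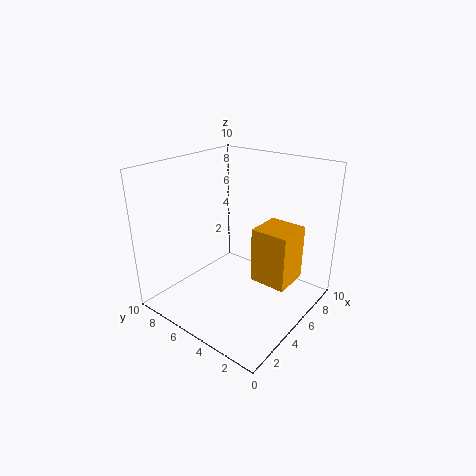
pos_x = 4.5
pos_y = 1
pos_z = 2.5
width = 2.5
depth = 2.5
color = 'orange'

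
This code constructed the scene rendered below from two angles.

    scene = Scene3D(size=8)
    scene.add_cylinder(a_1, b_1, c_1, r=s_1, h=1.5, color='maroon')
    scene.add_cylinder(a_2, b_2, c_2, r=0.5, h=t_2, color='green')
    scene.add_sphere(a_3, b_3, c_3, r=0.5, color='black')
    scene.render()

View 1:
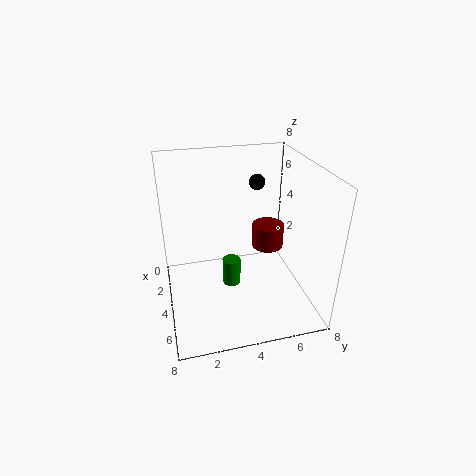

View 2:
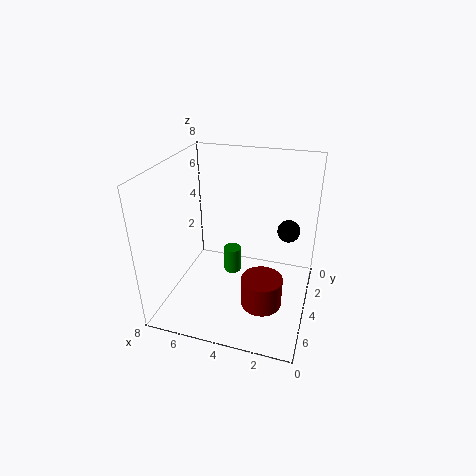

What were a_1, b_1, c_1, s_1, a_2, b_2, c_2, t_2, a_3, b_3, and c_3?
a_1 = 2
b_1 = 6.5
c_1 = 2
s_1 = 1
a_2 = 4.5
b_2 = 3.5
c_2 = 1.5
t_2 = 1.5
a_3 = 1
b_3 = 6
c_3 = 6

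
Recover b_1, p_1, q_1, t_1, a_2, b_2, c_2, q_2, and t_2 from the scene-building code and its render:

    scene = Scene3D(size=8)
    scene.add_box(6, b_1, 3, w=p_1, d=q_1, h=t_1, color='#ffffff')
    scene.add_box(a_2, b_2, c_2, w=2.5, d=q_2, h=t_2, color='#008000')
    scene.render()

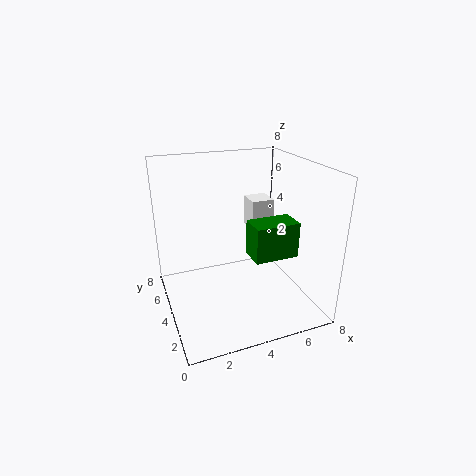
b_1 = 6.5; p_1 = 1.5; q_1 = 1.5; t_1 = 2; a_2 = 4.5; b_2 = 2.5; c_2 = 3; q_2 = 1.5; t_2 = 2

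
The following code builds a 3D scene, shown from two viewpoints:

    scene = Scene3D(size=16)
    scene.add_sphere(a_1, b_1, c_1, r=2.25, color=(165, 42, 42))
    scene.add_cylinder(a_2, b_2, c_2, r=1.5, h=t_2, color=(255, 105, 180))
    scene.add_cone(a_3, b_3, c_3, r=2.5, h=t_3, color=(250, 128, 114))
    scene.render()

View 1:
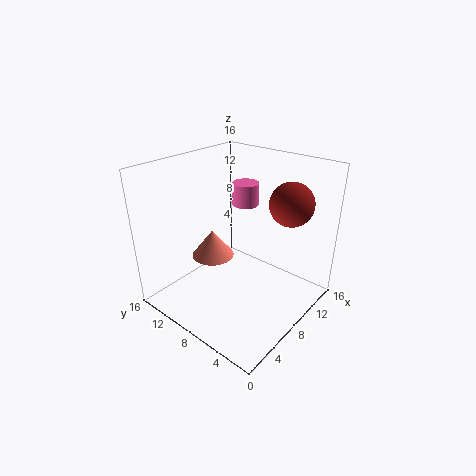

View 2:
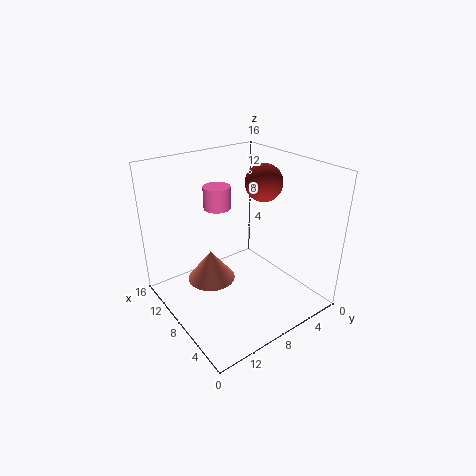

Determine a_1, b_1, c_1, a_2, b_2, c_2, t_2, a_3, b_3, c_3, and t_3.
a_1 = 10, b_1 = 2.75, c_1 = 12.75, a_2 = 10.5, b_2 = 9, c_2 = 11, t_2 = 2.5, a_3 = 7.75, b_3 = 11.75, c_3 = 4.5, t_3 = 3.25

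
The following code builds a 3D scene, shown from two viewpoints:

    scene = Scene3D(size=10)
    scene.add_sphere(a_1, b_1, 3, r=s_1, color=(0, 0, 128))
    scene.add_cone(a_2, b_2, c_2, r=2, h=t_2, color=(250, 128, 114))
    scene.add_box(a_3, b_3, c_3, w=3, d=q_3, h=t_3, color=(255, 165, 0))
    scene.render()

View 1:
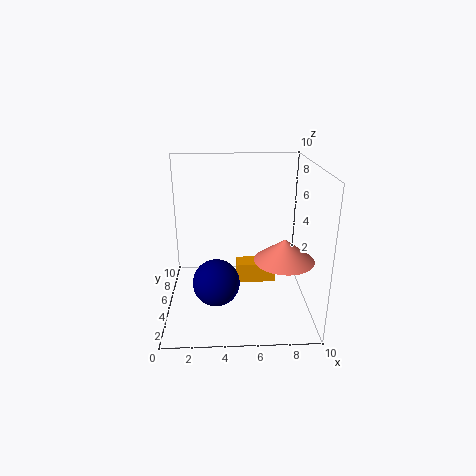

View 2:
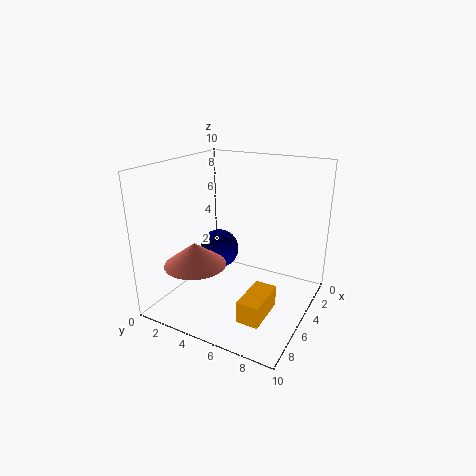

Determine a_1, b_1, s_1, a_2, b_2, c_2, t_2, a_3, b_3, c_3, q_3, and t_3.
a_1 = 3.5
b_1 = 2.5
s_1 = 1.5
a_2 = 8
b_2 = 3.5
c_2 = 4
t_2 = 1.5
a_3 = 5
b_3 = 6.5
c_3 = 0.5
q_3 = 1.5
t_3 = 1.5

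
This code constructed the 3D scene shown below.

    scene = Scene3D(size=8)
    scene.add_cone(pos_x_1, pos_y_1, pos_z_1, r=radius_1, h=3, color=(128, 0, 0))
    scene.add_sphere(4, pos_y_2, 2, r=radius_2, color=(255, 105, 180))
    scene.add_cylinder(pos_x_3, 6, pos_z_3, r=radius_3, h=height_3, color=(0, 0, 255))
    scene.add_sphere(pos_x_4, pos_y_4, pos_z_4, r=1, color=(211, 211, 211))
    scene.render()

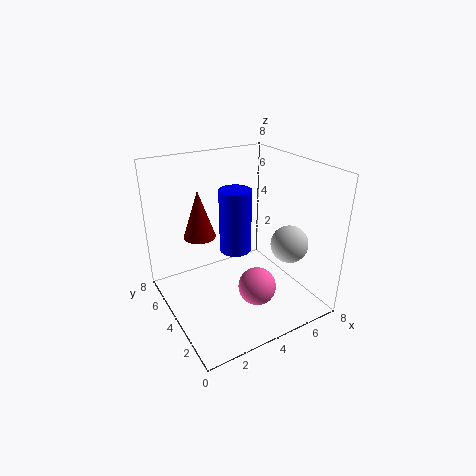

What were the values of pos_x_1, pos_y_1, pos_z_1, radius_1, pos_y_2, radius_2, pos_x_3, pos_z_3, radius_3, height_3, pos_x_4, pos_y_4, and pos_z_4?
pos_x_1 = 3; pos_y_1 = 7; pos_z_1 = 3; radius_1 = 1; pos_y_2 = 2; radius_2 = 1; pos_x_3 = 5; pos_z_3 = 2; radius_3 = 1; height_3 = 4; pos_x_4 = 6; pos_y_4 = 2; pos_z_4 = 4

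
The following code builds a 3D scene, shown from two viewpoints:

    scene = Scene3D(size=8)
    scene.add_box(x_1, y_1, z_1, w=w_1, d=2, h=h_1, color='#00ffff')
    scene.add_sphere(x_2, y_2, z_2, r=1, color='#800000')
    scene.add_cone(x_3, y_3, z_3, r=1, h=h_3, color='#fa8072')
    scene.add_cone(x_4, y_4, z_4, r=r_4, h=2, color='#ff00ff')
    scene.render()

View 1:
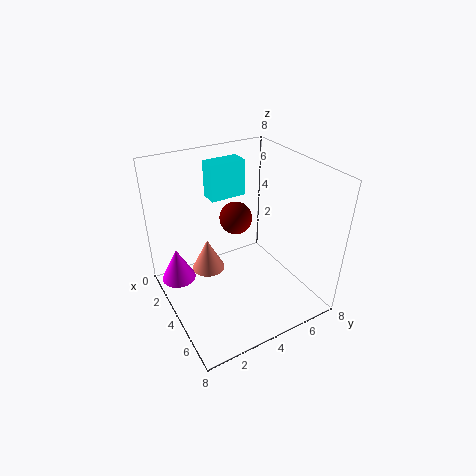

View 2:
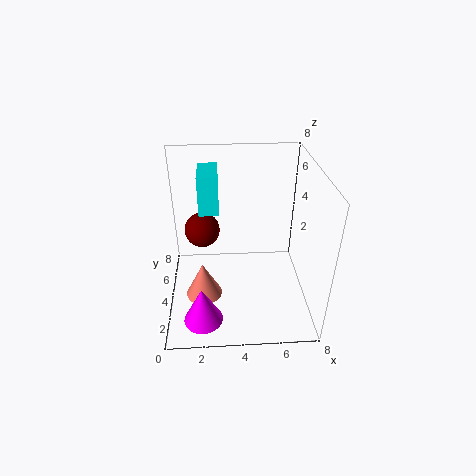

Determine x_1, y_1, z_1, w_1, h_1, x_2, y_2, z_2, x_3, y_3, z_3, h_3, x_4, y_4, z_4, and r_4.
x_1 = 2, y_1 = 3, z_1 = 6, w_1 = 1, h_1 = 2, x_2 = 2, y_2 = 5, z_2 = 4, x_3 = 2, y_3 = 3, z_3 = 1, h_3 = 2, x_4 = 2, y_4 = 1, z_4 = 1, r_4 = 1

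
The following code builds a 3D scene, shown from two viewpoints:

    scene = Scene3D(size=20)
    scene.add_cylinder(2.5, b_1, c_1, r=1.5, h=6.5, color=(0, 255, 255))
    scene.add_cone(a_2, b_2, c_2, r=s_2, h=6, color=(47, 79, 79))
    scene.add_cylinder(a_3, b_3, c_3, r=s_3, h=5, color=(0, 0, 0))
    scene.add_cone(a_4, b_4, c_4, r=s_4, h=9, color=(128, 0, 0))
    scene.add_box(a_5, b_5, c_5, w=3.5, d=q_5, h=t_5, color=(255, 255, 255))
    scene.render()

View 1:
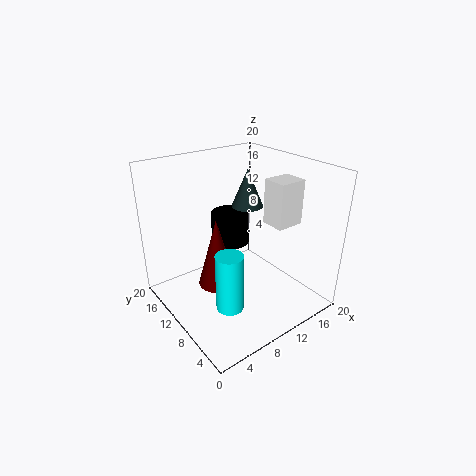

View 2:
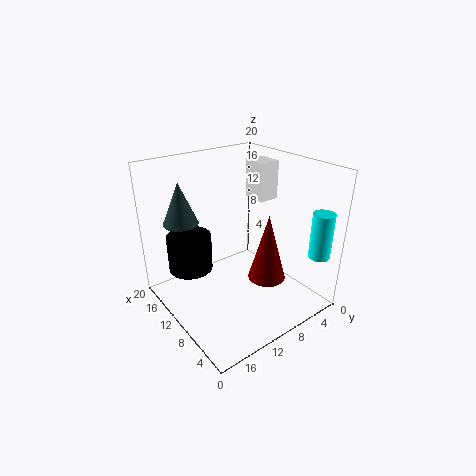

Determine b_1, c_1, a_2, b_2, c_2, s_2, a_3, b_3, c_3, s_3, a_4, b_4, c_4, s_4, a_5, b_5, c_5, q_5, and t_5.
b_1 = 1.5
c_1 = 7.5
a_2 = 16
b_2 = 15.5
c_2 = 11.5
s_2 = 2.5
a_3 = 13
b_3 = 16
c_3 = 6
s_3 = 3
a_4 = 5.5
b_4 = 8.5
c_4 = 5.5
s_4 = 2.5
a_5 = 10.5
b_5 = 2.5
c_5 = 14
q_5 = 3
t_5 = 5.5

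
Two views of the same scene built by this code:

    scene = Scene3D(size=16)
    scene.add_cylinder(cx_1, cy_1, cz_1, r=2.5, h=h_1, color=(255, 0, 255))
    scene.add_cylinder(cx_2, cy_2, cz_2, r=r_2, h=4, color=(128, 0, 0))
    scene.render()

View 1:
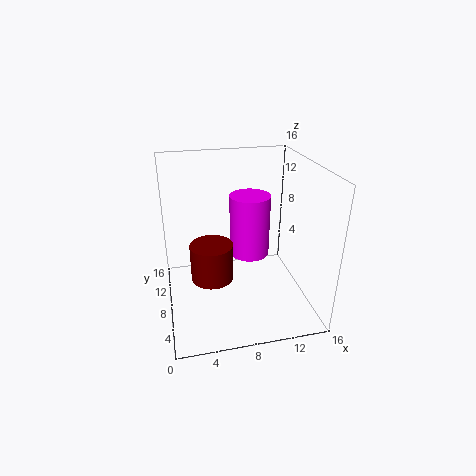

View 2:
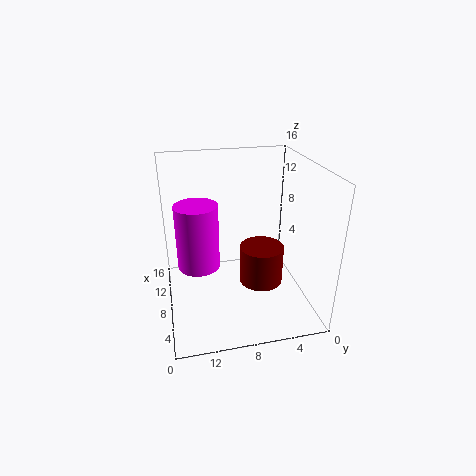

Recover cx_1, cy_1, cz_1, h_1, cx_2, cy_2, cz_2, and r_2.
cx_1 = 10.5; cy_1 = 12.25; cz_1 = 3.5; h_1 = 7.75; cx_2 = 4.75; cy_2 = 6.25; cz_2 = 4.5; r_2 = 2.25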